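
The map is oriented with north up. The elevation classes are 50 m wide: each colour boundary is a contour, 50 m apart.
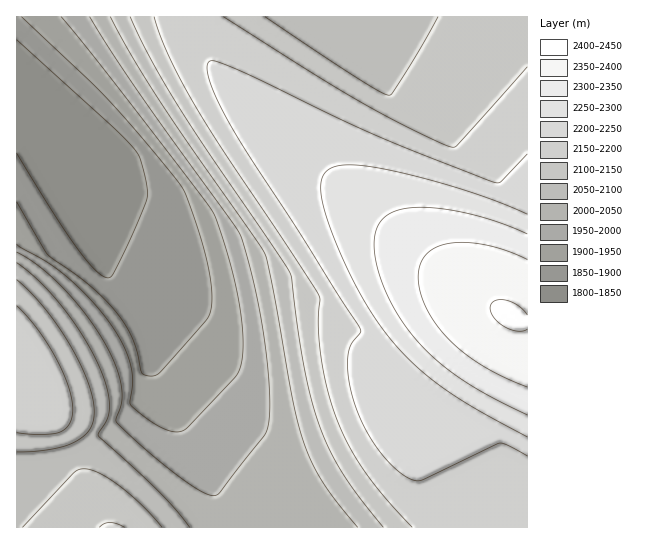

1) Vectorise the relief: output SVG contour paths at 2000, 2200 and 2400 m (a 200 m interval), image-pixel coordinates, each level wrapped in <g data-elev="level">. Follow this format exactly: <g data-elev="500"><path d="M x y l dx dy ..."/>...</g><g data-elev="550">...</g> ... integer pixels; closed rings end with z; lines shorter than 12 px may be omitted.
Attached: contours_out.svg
<g data-elev="2000"><path d="M90 17l50 77 97 135 5 9 6 23 10 42 7 44 4 43 0 31-5 14-46 59-4 2-7-2-21-12-36-29-33-30-1-4 6-18-1-15-6-21-12-24-19-28-23-27-22-20-22-14"/></g><g data-elev="2200"><path d="M527 154l-26 28-7 0-123-49-140-66-18-6-4 1-2 3 1 9 5 15 20 40 127 200 0 4-8 10-3 8-2 14 2 17 5 19 7 18 9 18 12 17 20 20 9 5 7 2 7-2 74-36 8 2 20 11"/></g><g data-elev="2400"><path d="M527 315l-9-9-12-6-11 0-5 6 1 5 2 6 10 9 14 5 6 0 4-2"/></g>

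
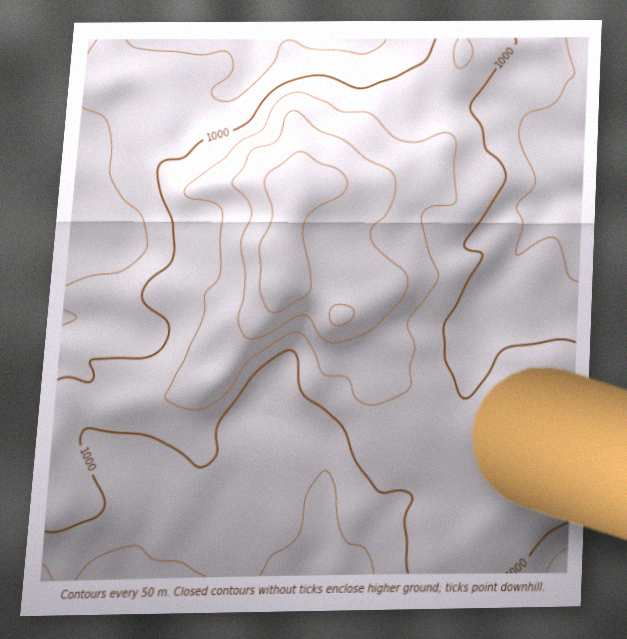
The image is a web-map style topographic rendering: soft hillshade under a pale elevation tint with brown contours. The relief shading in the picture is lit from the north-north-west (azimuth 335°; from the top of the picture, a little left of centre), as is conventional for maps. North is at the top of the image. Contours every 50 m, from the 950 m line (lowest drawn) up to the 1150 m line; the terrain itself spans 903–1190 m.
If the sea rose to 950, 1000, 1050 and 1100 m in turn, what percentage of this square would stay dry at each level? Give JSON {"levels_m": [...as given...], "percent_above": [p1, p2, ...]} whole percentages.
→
{"levels_m": [950, 1000, 1050, 1100], "percent_above": [88, 52, 23, 10]}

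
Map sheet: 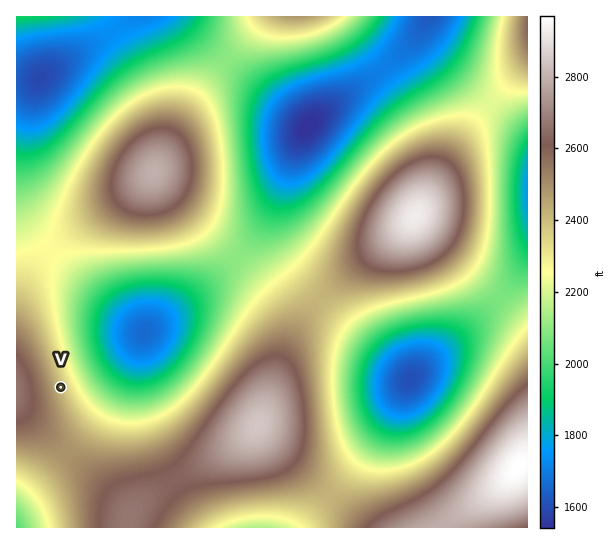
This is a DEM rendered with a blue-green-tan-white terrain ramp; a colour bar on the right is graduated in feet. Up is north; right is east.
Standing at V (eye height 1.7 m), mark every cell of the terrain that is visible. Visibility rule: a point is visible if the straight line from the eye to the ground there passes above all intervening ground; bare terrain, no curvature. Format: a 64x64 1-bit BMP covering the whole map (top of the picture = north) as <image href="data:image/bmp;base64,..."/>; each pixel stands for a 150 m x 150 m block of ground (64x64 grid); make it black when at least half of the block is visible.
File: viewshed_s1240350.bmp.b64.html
<image width="64" height="64" href="data:image/bmp;base64,Qk0+AgAAAAAAAD4AAAAoAAAAQAAAAEAAAAABAAEAAAAAAAACAAATCwAAEwsAAAIAAAAAAAAA////AAAAAAAAAAAAAAAAAAAgAAAAAAAAAHAAAAAAAAAAeAAAAAAAAAB+AAAAAAAAAP+AAAAAAAAA/+AAAAAAAAD//AAAAAAAAP//AAAAAAAB///AAAAAAAH//+AAAAAAAf//8AAAAAAB///4AAAAAAP///gAAAAAA////AAAAAAD///8AAAAAAf///wAAAAAD////gAAAAAOf//+AAAAABwf//4AAAAAHB///gAAAAAOD///AAAAAA8f//8AAAAAD////wAAAAAf////gAAAAB////+AAAAAH////8AAAAAf////4AAAAB/////4AAAAH//////AAAAf//////8AAB///////+AAH///////wAAf///////AAB///////8AAH///4P//wAAP///Af//AAA///4A//8AAB///AB//gAAD//4AD/+AAAH//AAH/4AAAP/wAAP/gAAAP+AAA/+AAAAPgAAB/4AAAAAAAAD/gAAAAAAAAH8AAAAAAAAAfwAAAAAAAAA/AAAAAAAAAB8AAAAAAAAADwAAAAAAAAAPAAAAAAAAAAcAAAAAAAAAAwAAAAAAAAABgAAAAAAAAACAAAAAAAAAAAAAAAAAAAAAIAAAAAAAAAAf/AAAAAAAAA//AAAAAAAAB/8AAAAAAAAD/wAAAAAAAAH/AAAAAAAAAf8AAAAAAAAA/w=="/>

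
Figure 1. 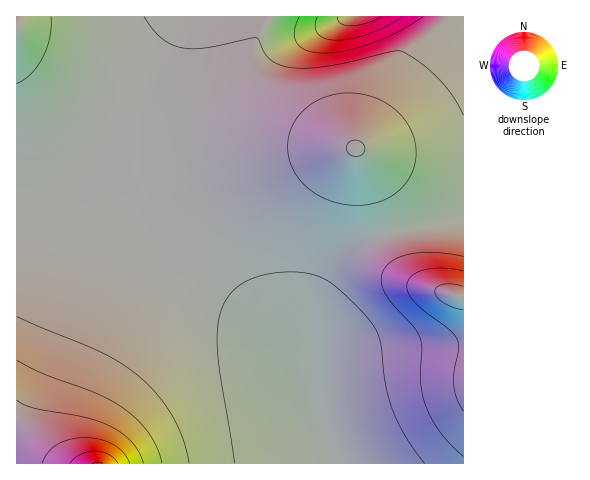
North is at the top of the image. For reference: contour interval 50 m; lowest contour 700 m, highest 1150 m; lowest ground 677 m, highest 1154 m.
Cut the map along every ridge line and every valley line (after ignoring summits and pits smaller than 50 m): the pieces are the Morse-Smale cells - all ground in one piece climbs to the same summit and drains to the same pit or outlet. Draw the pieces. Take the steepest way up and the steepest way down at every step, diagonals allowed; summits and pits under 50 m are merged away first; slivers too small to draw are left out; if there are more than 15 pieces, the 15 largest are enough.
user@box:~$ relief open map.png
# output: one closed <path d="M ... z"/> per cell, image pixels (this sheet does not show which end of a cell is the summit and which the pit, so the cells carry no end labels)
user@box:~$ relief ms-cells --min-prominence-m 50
<path d="M158 197l-48 19-37 20-20 17-22 31-15 31 0 148 323 1-11-29-14-54-11-19-37-39-46-42-28-29-21-28z"/><path d="M463 16l-276 0-22 54-12 54-3 31 3 23 4 17 2 2 57-20 68-19 42-8 29-2 4 4 7 15 22 67 74-17 2-2z"/><path d="M386 235l-25 10-22 15-14 17-7 17-2 25 3 69 4 28 8 30 9 18 123 0 1-166-37-10-17-11-12-15z"/><path d="M355 148l-43 4-52 12-44 13-58 20 13 27 21 28 108 105 14 24 7 27-5-95 6-29 12-20 12-10 17-10 24-9-21-68-7-15z"/><path d="M186 16l-170 1 1 180 45-1 35-5 33-8 17-10 3-9 1-32 6-33 13-43z"/><path d="M151 156l-4 17-7 5-14 6-52 10-58 3 1 118 22-44 14-18 15-13 21-14 21-10 48-20-5-18z"/><path d="M463 216l-76 19 11 27 12 15 17 11 32 9 5 0z"/>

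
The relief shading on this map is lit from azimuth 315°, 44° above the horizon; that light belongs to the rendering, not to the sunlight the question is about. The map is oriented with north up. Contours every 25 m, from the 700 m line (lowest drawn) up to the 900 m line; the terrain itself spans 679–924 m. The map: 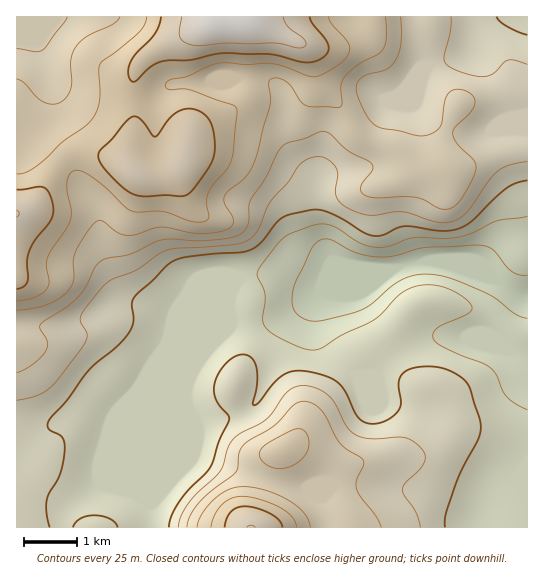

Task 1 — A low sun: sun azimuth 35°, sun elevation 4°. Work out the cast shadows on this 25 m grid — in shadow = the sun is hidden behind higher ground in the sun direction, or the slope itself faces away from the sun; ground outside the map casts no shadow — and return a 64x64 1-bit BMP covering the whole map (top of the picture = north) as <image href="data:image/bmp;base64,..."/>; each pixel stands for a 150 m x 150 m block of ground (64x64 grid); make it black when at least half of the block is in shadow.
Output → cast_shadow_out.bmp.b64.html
<image width="64" height="64" href="data:image/bmp;base64,Qk0+AgAAAAAAAD4AAAAoAAAAQAAAAEAAAAABAAEAAAAAAAACAAATCwAAEwsAAAIAAAAAAAAA////AAAAAAAAAAgAAAAAAAAAAAAAAAAAAAAAAAAAAAAAAAAAAAAAAAAAAAAAAAAAAAAAAAAAAAAAAAAAAAAAAAAAAAAAAAAAAAAAAAAAAAAAAAAAAAAAAAAAAAAAAAAAAAAAAAAAAAAAAAAAAAAAAAAAAAAAAAAAAAAAAAAAAAAAAAAAAAAAAAAAAAAAAAAAAAAAAAAAAAAAAAAAAAAAAAAAAAAAAAAAAAAAAAAAAAAAAAAAAAAAAAAAAAAAAAAAAAAAAAAAAAAAAAAAAAAAAAAAAAAAAAAA4AAAAAAAAADwAAAAAAAAAOAAAAAAAAAAAAA4AAAAAAAAAH4AAAAAAAAA/4AAAwAAAAD/4AP/8AAAAP/wB//8AAAA//gH///AAAB/+A///8AAAH/wB/n/gAAAf4AH8f8AADh8AAfx/gAAPngAA/H4AAB/4AAB4cAAAH8AAAAAAAAA/gAAAAAAAAD8AAAAAAAAAPAAAAAAAAAAQAAAAIAAAAAAAAABwAAAAAAAAAHAAAAAAAAAAIAAAAAAAAAAAAAAAAAAAAAAAAAAAAAAAAAAAAAAAAAAAAAAAAAAAAAAAAAAAAAB4AAAAAAAAMPwAAAAAAAH//gAAAAAAB//+AAAAAAAD//4AAAAAAAH//AAAAAAAAH/AAAAAAAAAAAAAAAAAAAAAAAAAAAAAAAAAAAAAA=="/>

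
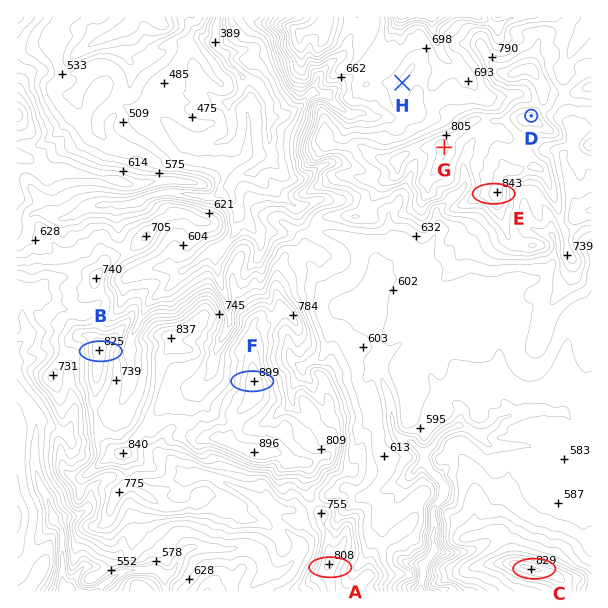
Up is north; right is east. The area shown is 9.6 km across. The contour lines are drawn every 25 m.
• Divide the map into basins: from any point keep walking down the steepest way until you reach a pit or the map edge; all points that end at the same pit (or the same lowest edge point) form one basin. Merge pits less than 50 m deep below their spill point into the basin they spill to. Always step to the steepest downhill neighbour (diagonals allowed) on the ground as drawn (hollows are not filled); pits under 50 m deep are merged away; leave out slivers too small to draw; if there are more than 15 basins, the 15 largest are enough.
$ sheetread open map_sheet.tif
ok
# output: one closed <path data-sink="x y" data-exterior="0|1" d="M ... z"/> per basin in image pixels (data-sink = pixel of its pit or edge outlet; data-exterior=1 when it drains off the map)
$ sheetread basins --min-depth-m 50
<path data-sink="215 42" data-exterior="0" d="M591 16l-84 0-1 2 10 13 12 3 10 7-8 28 12 17 0 16-11 18-55 0-9 6-5 0-29-24-7-12-5-15-8-7-15 17-14-3-17 1-1-11-10-12 0-3 4-10 10-18 2-13-356 1 0 250 11 3 38-2 22 4 9 6 0 12 10 10 0 8-10 27 4 19-3 11-3 42 8 33 8 8 14 7 3 10-2 22 9 1 31 18 11 2 18-4 4-3 7-15 0-13 3-11-8-16 4-7 15-1 35 14 24 0 9 4 41-33 2-21-5-21-5-7-14-9-6-12-2-26-8-12-10-7-4-20 1-15 10-17 20-7-1-7 8-17 7-7 12-2 29 0 18-31 17-12 0-12 17-11 14-4 14 1-4 18-11 14 0 9 2 4 14 4 10 10 6 0 24-12 12-1 3 14 10 30 5 5 6 4 47-2 2 10 7 6 17 1z"/><path data-sink="420 591" data-exterior="1" d="M441 146l-27 4-13 7-4 4 0 12-17 12-18 31-29 0-12 2-7 7-8 17 1 7-20 7-4 4-6 13-1 12 4 23 8 5 7 8 3 6 2 26 6 12 18 13 6 24-2 21-37 29-8 4 5 6 14 0 5 2-1 22 4 12 14 17 0 9 6 16-2 35 4 17 234 0 0-5-5-9 14 0 12 5 5-1 0-319-17-3-7-6-2-10-47 2-6-4-5-5-10-30-3-14-12 1-24 12-6 0-10-10-14-4-2-4 0-9 11-14 4-13z"/><path data-sink="66 591" data-exterior="1" d="M65 268l-49 1 0 322 314 1 1-8-3-9 2-35-6-16 0-9-14-17-4-12 0-23-18-1-10-10-18 2-20-6-21-10-12 0-7 5 2 9 6 12-3 9 0 13-8 16-21 6-11-2-31-18-12 0 5-11 0-12-3-10-10-4-12-11-8-33 3-42 3-11-4-19 10-27 0-8-10-10 0-12-3-2z"/><path data-sink="402 17" data-exterior="1" d="M506 16l-132 0-4 13-10 18-4 13 10 12 2 12 16-2 14 3 13-17 5 2 5 5 5 15 7 12 29 24 5 0 9-6 55 0 11-18 0-16-12-17 8-28-10-7-12-3z"/>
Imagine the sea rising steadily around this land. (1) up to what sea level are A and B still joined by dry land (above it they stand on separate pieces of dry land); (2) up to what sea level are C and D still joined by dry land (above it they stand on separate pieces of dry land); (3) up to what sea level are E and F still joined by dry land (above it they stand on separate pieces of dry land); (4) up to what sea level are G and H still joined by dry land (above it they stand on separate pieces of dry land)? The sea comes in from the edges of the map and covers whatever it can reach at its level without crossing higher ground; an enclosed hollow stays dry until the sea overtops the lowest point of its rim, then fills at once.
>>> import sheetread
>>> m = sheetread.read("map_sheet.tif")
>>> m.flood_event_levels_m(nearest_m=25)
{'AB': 725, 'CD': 575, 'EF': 625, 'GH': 700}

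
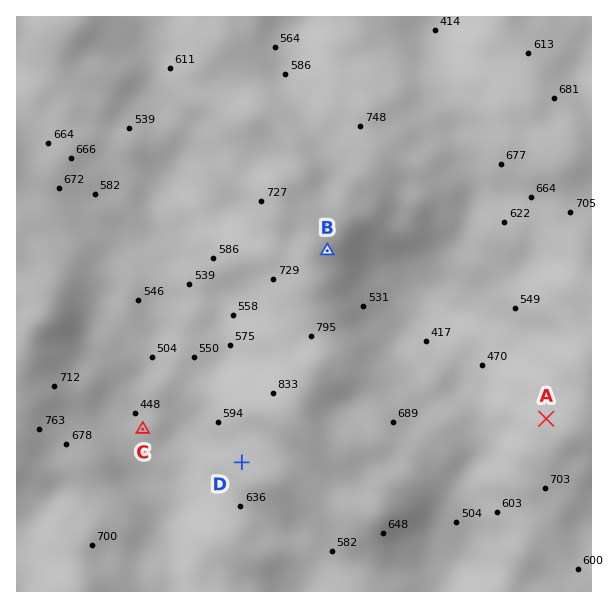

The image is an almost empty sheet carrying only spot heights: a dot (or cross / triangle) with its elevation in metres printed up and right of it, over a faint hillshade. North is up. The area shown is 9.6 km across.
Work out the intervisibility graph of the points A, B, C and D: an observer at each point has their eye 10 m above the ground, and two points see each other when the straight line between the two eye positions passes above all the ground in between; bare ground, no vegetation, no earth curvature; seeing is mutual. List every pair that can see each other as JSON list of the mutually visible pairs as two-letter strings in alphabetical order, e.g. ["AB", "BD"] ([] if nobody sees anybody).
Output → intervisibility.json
["AB", "CD"]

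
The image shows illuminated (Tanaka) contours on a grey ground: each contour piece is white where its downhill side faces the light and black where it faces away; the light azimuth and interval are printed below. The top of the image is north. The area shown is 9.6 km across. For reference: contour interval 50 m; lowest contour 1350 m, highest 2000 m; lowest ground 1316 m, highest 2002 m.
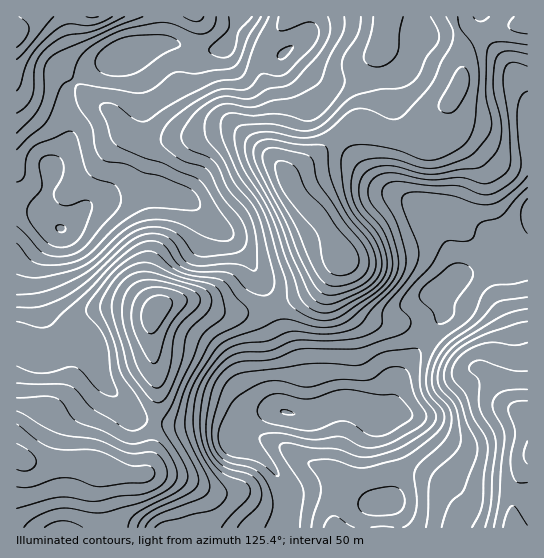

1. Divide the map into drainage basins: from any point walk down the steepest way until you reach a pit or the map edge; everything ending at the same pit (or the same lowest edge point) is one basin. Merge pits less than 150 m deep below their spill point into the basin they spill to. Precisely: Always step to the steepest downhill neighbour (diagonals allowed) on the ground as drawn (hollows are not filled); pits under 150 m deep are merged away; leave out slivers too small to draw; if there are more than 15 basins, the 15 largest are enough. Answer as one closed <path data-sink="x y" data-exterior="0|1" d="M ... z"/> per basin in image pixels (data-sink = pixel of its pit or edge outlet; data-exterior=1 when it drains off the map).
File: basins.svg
<path data-sink="342 257" data-exterior="0" d="M527 16l-216 0 0 10-6 11-23 18-7 0-38-15-7 1-7 7-12 3-13 0-21-7-18 0-34 9-42 22-14 12-4 12 4 39-8 17-10 14 0 12-7 21 0 11 10 12 9 3 27-24 23-7 36-6 12 0 28 9 54 50 22 40 7 24 23 49 0 15-10 33 10 4 18 0 25-11 16 0 23 12 5 0 9-9 5-22 7-14 40-56 0-8-4-12 1-5 17-13 9-4 32-2 13-4 17-22z"/><path data-sink="527 454" data-exterior="1" d="M527 245l-16 22-13 4-32 2-9 4-17 13-1 5 4 12 0 8-40 56-7 14-5 22-9 9-5 0-23-12-16 0-25 11-18 0-14-4-24 1-15 5-5 5-5 9 0 11 27 13 16 15 9 17 3 10-1 31 242-1z"/><path data-sink="155 311" data-exterior="0" d="M161 191l-12 0-56 12-27 24-5 1-14 19-8 18 0 21 4 17 6 16 6 8 10 5 16 4 8 6 6 11 6 25 33 38 9 4 23 4 52 1 8 4 5 7 6-14 13-9 17-2 18 0 10-33 0-15-23-49-7-24-22-40-50-47-10-6z"/><path data-sink="23 459" data-exterior="0" d="M21 207l-5 0 0 320 269 1 2-7 0-24-3-10-9-17-16-15-25-11-5-11-11-8-52-1-23-4-9-4-33-38-6-25-6-11-8-6-19-5-10-8-7-12-5-18-1-28 8-18 13-18-19-16z"/><path data-sink="17 33" data-exterior="1" d="M239 16l-222 0-1 190 17 3 14 9-3-5 0-11 7-21 0-12 10-14 8-17 0-13-4-16 2-16 11-14 47-26 34-9 18 0 21 7 25-3 6-7z"/>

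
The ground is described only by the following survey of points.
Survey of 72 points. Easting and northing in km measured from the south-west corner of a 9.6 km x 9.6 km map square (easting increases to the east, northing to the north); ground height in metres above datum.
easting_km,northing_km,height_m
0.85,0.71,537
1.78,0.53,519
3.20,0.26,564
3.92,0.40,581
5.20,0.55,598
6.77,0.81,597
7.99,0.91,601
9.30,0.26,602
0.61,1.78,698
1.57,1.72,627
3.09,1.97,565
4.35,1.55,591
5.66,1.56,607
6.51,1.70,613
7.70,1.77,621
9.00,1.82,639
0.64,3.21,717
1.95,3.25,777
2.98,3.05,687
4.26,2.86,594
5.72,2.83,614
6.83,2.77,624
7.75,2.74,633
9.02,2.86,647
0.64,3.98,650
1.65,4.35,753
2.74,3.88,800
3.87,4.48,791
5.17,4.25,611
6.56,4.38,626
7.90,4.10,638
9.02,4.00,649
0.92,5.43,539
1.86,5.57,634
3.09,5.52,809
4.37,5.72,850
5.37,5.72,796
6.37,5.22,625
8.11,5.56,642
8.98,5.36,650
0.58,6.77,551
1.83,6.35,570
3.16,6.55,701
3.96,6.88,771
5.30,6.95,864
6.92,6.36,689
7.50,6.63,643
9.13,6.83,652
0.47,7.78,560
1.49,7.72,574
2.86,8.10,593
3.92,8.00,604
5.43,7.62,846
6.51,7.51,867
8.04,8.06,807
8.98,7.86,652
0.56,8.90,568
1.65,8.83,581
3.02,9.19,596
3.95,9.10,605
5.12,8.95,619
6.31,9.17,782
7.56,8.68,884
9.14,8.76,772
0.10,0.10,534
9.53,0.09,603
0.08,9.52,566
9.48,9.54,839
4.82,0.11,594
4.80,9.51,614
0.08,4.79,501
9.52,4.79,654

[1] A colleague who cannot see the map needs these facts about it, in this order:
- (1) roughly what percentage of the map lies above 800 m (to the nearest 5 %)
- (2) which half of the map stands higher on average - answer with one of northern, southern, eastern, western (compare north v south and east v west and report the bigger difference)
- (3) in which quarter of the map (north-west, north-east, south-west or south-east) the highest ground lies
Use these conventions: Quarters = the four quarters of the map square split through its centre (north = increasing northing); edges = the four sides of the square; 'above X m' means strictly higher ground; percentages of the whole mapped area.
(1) Ground above 800 m makes up about 15 % of the sheet.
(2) On average the northern half of the map is the higher ground.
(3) The highest ground is in the north-east quarter.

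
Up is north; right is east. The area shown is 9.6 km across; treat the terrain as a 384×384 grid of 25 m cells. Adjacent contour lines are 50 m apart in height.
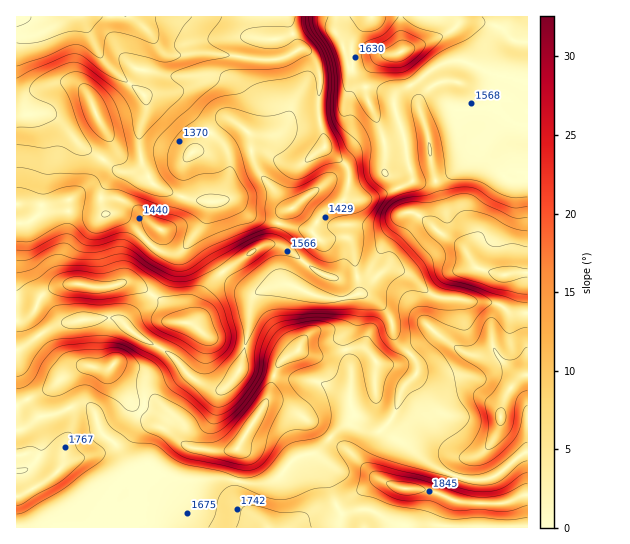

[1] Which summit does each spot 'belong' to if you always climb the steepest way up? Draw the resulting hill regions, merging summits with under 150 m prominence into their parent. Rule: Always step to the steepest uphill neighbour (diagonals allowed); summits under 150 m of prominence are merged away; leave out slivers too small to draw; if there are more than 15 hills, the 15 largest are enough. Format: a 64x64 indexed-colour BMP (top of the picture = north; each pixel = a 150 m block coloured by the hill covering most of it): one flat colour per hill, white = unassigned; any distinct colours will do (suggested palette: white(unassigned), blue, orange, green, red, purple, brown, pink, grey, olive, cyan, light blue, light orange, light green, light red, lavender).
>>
<image width="64" height="64" href="data:image/bmp;base64,Qk12CAAAAAAAAHYAAAAoAAAAQAAAAEAAAAABAAQAAAAAAAAIAAATCwAAEwsAABAAAAAAAAAA////ALR3HwAOf/8ALKAsACgn1gC9Z5QAS1aMAMJ34wB/f38AIr28AM++FwDox64AeLv/AIrfmACWmP8A1bDFACIiIiIhERERERERERERERERERERERERERERERERERERIiIiIiIREREREREREREREREREREREREREREREREREREiIiIiIiERERERERERERERERERERERERERERERERERESIiIiIiIRERERERERERERERERERERERERERERERERERIiIiIiIiEREREREREREREREREREREREREREREREREREiIiIiIiIhERERERERERERERERERERERERERERERERESIiIiIiIiERERIiIiIiIiIhERERERERERERERMzMxERIiIiIiIiIiESIiIiIiIiIiIRERERERERERETMzMzMREiIiIiIiIiIiIiIiIiIiIiIiEREREREREREzMzMzMzESIiIiIiIiIiIiIiIiIiIiIiIiIREREREREzMzMzMzMzIiIiIiIiIiIiIiIiIiIiIiIiIiEREREREzMzMzMzMzMiIiIiIiIiIiIiIiIiIiIiIiIiIRERERMzMzMzMzMzMyIiIiIiIiIiIiIiIiIiIiIiIiIiIRIiMzMzMzMzMzMzIiIiIiIiIiIiIiIiIiIiIiIiIiIiIiIjMzMzMzMzMzMiIiIiIiIiIiIiIiIiIiIiIiIiIiIiIiMzMzMzMzMzMyIiIiIiIiIiIiIiIiIiIiIiIiIiIiIiIjMzMzMzMzMzIiIiIiIiIiIiIiIiIiIiIiIiIiIiIiIiMzMzMzMzMzMiIiIiIiIiIiIiIiIkIiIiIiIiIiIiIiIzMzMzMzMzMyIiIiIiIiIiIiIiJERCIiIiIiIiIiIiIiMzMzMzMzMzIiIiIiIiIiIiIiREREQiIiIiIiIiIiIiIjMzMzMzMzMiIiIiIiIiIiIiRERERCIiIiIiIiIiIiIiMzMzMzMzMyIiIiIiIiIiIiJEREREIiIiIiIiIiIiIiIzMzMzMzMzQiIiIiIiIiIiRERERERCIiIiIiIiIiIiMzMzMzMzMzNEIiIiIiIiIkREREREREIiIiIiIiIiIiIzMzMzMzMzM0RCIiIiIiIkREREREREQiIiIiIiIiIiIzMzMzMzMzMzRERCIiIiIkRERERERERCIiIiIiIiIiIjMzMzMzMzMzNEREREREREREREREREREIiIiIiIiIiIiMzMzMzMzMzM0REREREREREREREREREQiIiIiIiIiIiMzMzMzMzMzMzREREREREREREREREREREIiIiIiIiIiMzMzMzMzMzMzNEREREREREREREREREREEiIiIRERETMzMzMzMzMzMzM0RERERERERERERERERBERERERERERMzMzMzMzMzMzMzRERERERERERERERERBEREREREREREzMzMzMzMzMzMzNEREREREREREREREREEREREREREREzMzMzMzMzMzMzM0REREREREREREREREERERERERERETMzMzMzMzMzMzMzREREREREREREEUREERERERERERERMzMzMzMzMzMzMzNEREREREREREERFEQREREREREREREzMzMzMzMzMzMzM0REREREREREERERQRERERERERMzMzMzMzMzMzMzMzMzREREREREREEREREREREREREREzMzMzMzMzMzMzMzMzMRREREREREERERERERERERERERMzMzMzMzMzMzMzMzMxERREQRERERERERERERERERERETMzMzMzMzMzMzMzMzEREREREREREREREREREREREREREzMzMzMzMzMzMzMzMRERERERERERERERERERERERERERVVUzMzMzMzMzMzMxERERERERERERERERERERERERERFVVVVTMzMzMzMzMzERERERERERERERERERERERERERERVVVVVRETMzMzMxMRERERERERERERERERERERERERERFVVVVRERETMzMxERERERERERERERERERERERERERERFVVVVVEREREzMxERERERERERERERERERERERERERERFVVVVVURERETMxERERERERERERERERERERERERERERFVVVVVVREREREzEREREREREREREREREREREREREREREVVVVVVVERERERMREREREREREREREREREREREREREREVVVVVVVERERERERERERERERERERERERERERERERERERVVVVVVURERERERERERERERERERERERERERERERERERFVVVVVVREREREREREREREREREREREREREREREREREREVVVVVVRERERERERERERERERERERERERERERERERERERVVVVVVERERERERERERERERERERERERERERERERERERFVVVVVVREREREREREREREREREREREREREREREREREREVVVVVVVVRERERERERERERERERERERERERERERERERERVVVVVVVVUREREREVVRERERERERERERERERERERERERFVVVVVVVVVERERVVVVERERERERERERERERERERERERFVVVVVVVVVVVVVVVVVUREREREREREREREREREREREREVVVVVVVVVVVVVVVVVVRERERERERERERERERERERERFVVVVVVVVVVVVVVVVVVVEREREREREREREREREREREREVVVVVVVVVVVVVVVVVVVUREREREREREREREREREREREVVVVVVVVVVVVVVVVVVVVRERERERERERERERERERERERVVVVVVVVVVVVVVVVVVVV"/>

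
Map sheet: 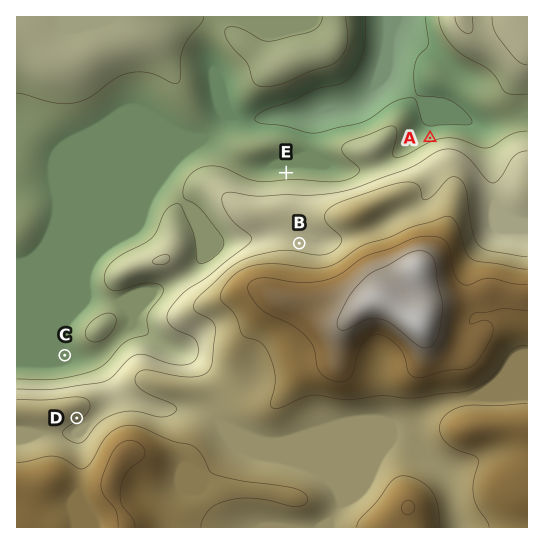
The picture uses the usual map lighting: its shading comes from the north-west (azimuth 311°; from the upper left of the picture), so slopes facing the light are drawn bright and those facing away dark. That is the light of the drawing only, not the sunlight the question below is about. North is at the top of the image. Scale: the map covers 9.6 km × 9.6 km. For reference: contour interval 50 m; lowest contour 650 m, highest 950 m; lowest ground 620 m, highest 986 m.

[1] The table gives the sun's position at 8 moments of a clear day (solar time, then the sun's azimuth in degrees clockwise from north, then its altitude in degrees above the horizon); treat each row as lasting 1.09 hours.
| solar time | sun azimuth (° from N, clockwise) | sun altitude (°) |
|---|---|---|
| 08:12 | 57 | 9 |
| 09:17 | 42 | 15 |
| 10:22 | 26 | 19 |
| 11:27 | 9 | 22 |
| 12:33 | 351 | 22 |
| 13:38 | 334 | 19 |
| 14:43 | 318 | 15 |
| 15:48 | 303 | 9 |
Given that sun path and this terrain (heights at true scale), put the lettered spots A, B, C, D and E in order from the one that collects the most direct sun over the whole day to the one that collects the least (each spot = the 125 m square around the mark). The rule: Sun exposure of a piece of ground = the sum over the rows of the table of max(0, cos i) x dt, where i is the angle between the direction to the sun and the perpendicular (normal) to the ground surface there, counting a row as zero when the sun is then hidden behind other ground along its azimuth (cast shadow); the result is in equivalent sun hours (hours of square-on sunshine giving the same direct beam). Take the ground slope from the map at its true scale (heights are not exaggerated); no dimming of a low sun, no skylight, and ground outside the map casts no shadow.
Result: A > E > B > C > D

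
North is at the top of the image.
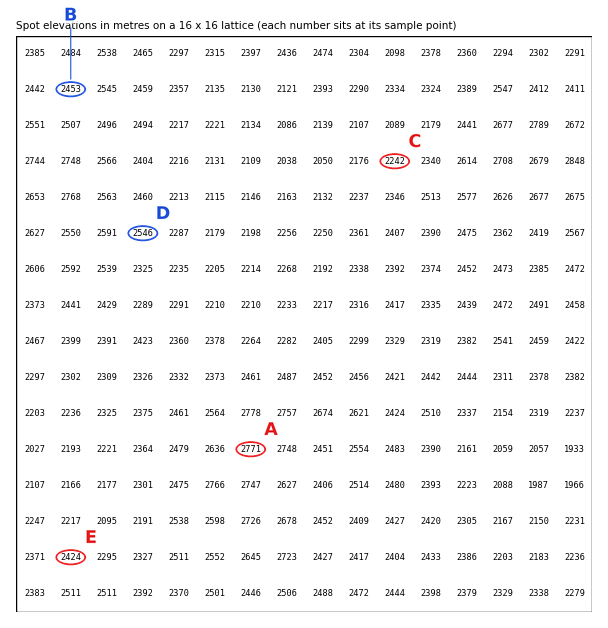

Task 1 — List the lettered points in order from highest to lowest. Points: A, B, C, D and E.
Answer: A D B E C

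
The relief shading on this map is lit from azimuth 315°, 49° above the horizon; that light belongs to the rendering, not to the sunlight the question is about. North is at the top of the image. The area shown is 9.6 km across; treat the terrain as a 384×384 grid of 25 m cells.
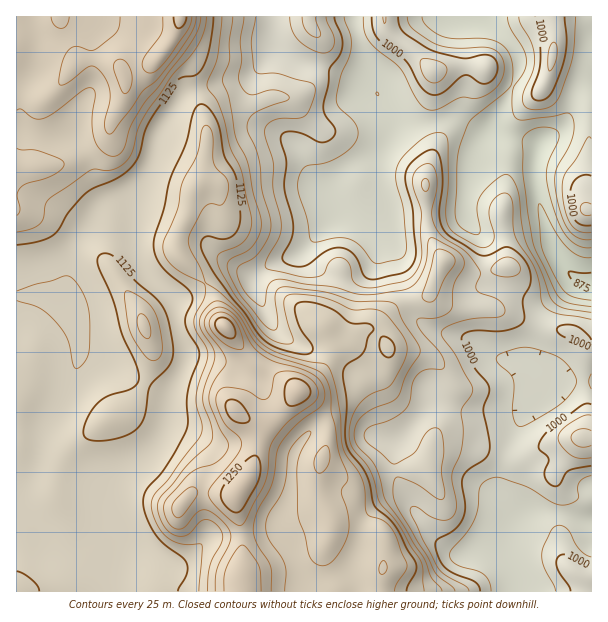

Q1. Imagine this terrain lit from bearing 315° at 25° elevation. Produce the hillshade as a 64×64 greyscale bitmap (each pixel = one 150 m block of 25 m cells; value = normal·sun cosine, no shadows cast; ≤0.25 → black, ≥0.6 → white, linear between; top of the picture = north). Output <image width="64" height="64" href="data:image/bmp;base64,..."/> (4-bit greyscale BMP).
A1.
<image width="64" height="64" href="data:image/bmp;base64,Qk12CAAAAAAAAHYAAAAoAAAAQAAAAEAAAAABAAQAAAAAAAAIAAATCwAAEwsAABAAAAAAAAAAAAAAABEREQAiIiIAMzMzAERERABVVVUAZmZmAHd3dwCIiIgAmZmZAKqqqgC7u7sAzMzMAN3d3QDu7u4A////AHd3d3d3eIiIiJrMypdURWd4iHeIZCJGiJmGVnd4iIh3iIiHd3d4iJiIms3Ll1RFZ3d3d4h0IiRomphmd4iIiHeIiIiHd3iImIiazdyXZVVnd2Z3iIZDIkeZmHd3iJmYiYiIiId3eIiIiIm97ahmZneHVWeJhlUyNXiIh3iImqmJiIiId3d3iIh2Z5zeuGZ3eIhkVomGVEREVnd3eImaqIeHeId3d3eIiHQ0ec23Znd4iXVGiYYzRUQ0Z3d4iZmYd4d3d3d3d4iIdCJHmpZWd3iJhkWJhjNFVDNWd3iImYd3h3d3d3d3iJqWISV3YzV3iImGVXmWRGZkIjVnd4iZh3aHd3d3d3iJq7hBJWZBE2eIiIdlaIZVZ2UyNWd3eIh2ZYiHd3d3eIm922NGd0EBR4iId2VFZlZ3dUNFZ3d3d2ZliIh3d3d4is7+pmipYgA2iZh3djI1VmdlREZnd3d2VWd4iHd3d3iJvv/ZisuUACV5l2ZmMjRWZ2VEVmd3d3ZVZneId3d3eIms7/ya3bcwFHmXVWZDNWd3ZDRFZnZ3h1REd4iHd3d3iJrO/arN2mIUeZdVZlRWiIdkM0RWd3eIdDJniIdmZ3d4ib3uyr3bgyN5qWRWZmeZmGVERVZ4d4h2Mmd4iHZmZmd4q93Lq8uUImm6czV3eJqodURWVnmYiIdUZ3iZh2VVVmeavMupqoUhN6uCA2d3ial2VVZmeaqZmHZmeJmYdlVVV4mru6h4hjEUioIARmZ4qoZlVmZ4mrvLmGZ3iaqXZVVWeaq7qGZ3UwFHgwAlVVaKl2ZmZneKvN3KZmeIq6mHZVZ4mqqpdniFIBRUACNERXiYdmZmd4ib3txmZ3iau5h2Zniru7qHiZhRACMiI0REZ4hlVVZnd4mszGZmd4mrqYdmaKzdy5iJqoQQEkRDQzRXd2VEVWd3eIq7d2Z3iJqqmGVorO7LqYmrp1MjRlVDI1Z3dlVVZ3d3iJl3Z3d4iZmZdVec7sqZiKvKhkRWdlQiNXd2Znd3d3d4h3d3d3iIiZl1RYvuyYiIrMypZVZ3ZSEkZmZnd3d3d3h3h3d3d4iImHQ0es3JiImszMuGVmd1MjRWZmZ3d3d3d3eId3d3iIiYdURpvKdmeavMupdmZ3ZDRWZmZmd3d3d3d4h3d3eIiZh1RWiZhURoq7qZh3Znh1VWdmZmZmZnd2d3iId3d4iZmGRFeZl1IkeaqYd3d3eHZmZmVVVVRVZ3d3iIh3d3iJqpdEabzKcxN5qpmHZ4iHdmZlQ0REREVomZmYiHd3iImrp1V63/6UNYq6mZiIqph2VlQzRFVVVXibu7d3d3eIiaqoZorP/qZWm7uqqZm8uodmZUVWd2ZVZ4rMx3d3d4iJqph3iazbhmirzMy7qrzcuZh1RWeIdmVVaKu3d3d3iImZiId3iZhUabzM3cyqq93cy5ZEV3h2VUNGiZd3d3eImYiIh3ZndkRYvMzMy5h5vd3uxzNFd3ZUM0Z3d3d3eIiYh3iHdmZlQ0aKu7u6l1abzO/pQjV4dlQzRnZmZ3d4iZh3eJh2ZVQyI1aJq8unZnmr3/x0NYqpdDNWdlVWZniZmHeJqYZlVCERI0aKzLl2eJm97adnrMuFRGdlREVVZ5mYd4q7llVUMhESNGisyod4ibzcqZmsynVEZ2Q0RERWiZh3irymRFVDIiIzVoqqmIiJvLmImauoVDV4dDREREV4iHeJvKdEZlQzMzRWeJmIiIm8plaJmoZDRomFNVVVRGeId4mruVVnZERERVZ3iIh3ibuENXiqhTNHm6dmZVVUVnd3iau5dWZURERVZnd4h3eJqnMUaKumMlisuoZlVVRFZ3eJqrp1ZlQ0RVVmd3h3d4mqYQNorLczWLzKllVVRERFZ3iauoZmUzNERWZ3iHd3ibphAmiruVNpvMqWZURERDM1aJq7p3dTM0REVmd4h3iay4ICWJqpZGrMypdmVURFQxJXmru5d2Q0RERVZneIeJvdpBJXiZhleszLqIh3ZlZkICaJq7l2ZURVRFVVVnd4m922I1eImGV6zMuoiIiHd2UxFHmruWVWVVVVZmVFZnibzchDV4iIZWrMy6iIiIiIdkIUeZq5Y0VmVWZ3ZURWZ4q8uWRGeJhlaLzLqId3eJmGQhNomrpjNGZVVWdmVVVniaq6dUVoiGRGirund2Z3mpdCAViaunQ0VURFVmdmZnd4mZmGVFeIZDRoqqd2VWeKqEIAJpq6dURVRERFZ3d3d3iId3dkRXh0IjWJp3dUVoq6YgADerp1RWZURURFd3d4iIhlVmUzaZYyJHmYiGRFeaqDEAFYqXZWeHZmVDNWd3iIiGREZTJIqmITaJiZhkRoqoUgACaIdmZ5mIh2QzV3eIiYZDNWQia9pRJXh4mYZEaJhkIABFVVVnmqmZhkNGd3iJl1M0ZSE53pMUZ2eJmFRomHZQACQzNEWJqZmYU0VneImYZEV3QSfOtBJXZniZdniYiIQABEIzNGiZiIdTNWd3eJqXd5lzNq3GElZmeImIiamJqCACMzREV4iHdkIkZ3Z4mqqqu6ZXnMgiRmZ4iIiJqpmqcAAjI0RWeIdlQiRndniJq7vMuXebyUJFZ3iIiIiZmJqlAAIjM0Z4iHZTNYh2eIiaqrupiIq5U0V3eHd3eImYiagQASMzRXiZdlRXmoZneIiJmZmZiZlkRXeId3d4iIiJqTAAIzNFeal1VWirlUV3eIiIiZmYmGRV"/>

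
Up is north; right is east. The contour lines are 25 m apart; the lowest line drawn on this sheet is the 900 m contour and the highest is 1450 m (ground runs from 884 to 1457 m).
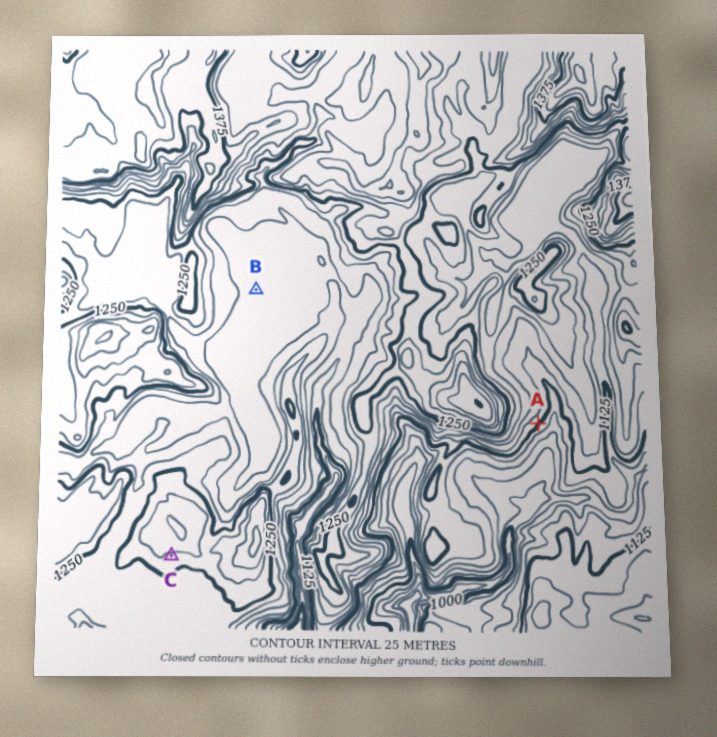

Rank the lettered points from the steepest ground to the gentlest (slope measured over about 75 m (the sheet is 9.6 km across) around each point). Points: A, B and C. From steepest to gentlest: A C B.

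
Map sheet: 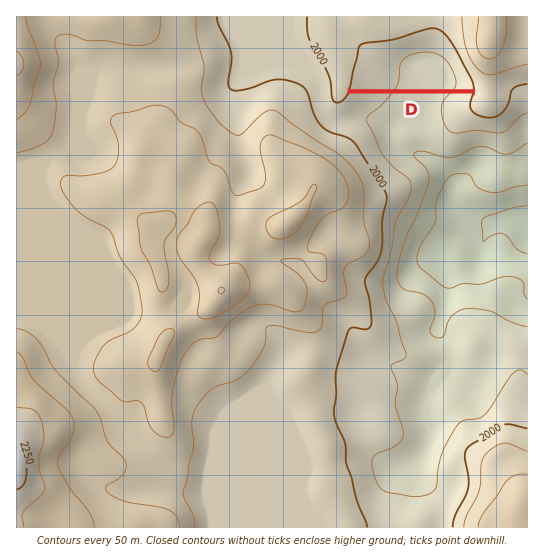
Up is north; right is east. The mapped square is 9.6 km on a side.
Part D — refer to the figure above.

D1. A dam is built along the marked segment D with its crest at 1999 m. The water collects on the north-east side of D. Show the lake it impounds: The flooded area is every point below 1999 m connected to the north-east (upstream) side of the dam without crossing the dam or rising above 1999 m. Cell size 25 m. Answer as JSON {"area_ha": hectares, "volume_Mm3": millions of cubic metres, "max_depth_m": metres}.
{"area_ha": 195.3, "volume_Mm3": 65.28, "max_depth_m": 60}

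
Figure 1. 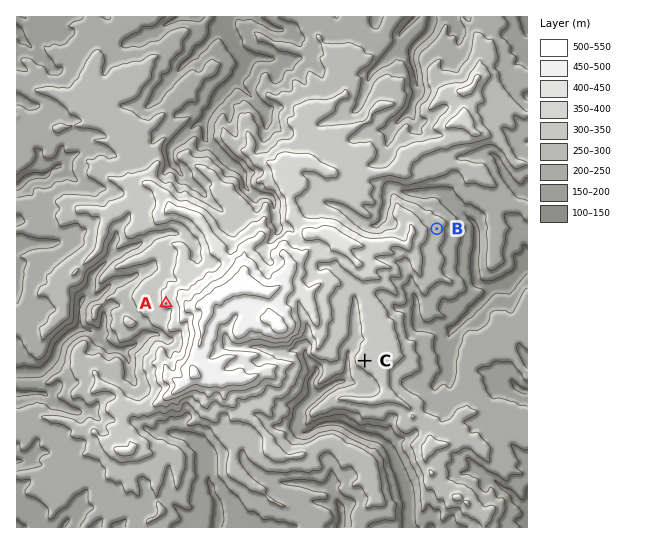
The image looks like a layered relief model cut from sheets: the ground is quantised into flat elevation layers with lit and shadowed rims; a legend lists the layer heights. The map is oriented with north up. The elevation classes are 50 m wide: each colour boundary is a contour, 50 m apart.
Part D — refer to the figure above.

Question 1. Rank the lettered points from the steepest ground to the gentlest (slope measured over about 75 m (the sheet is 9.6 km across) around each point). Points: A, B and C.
A B C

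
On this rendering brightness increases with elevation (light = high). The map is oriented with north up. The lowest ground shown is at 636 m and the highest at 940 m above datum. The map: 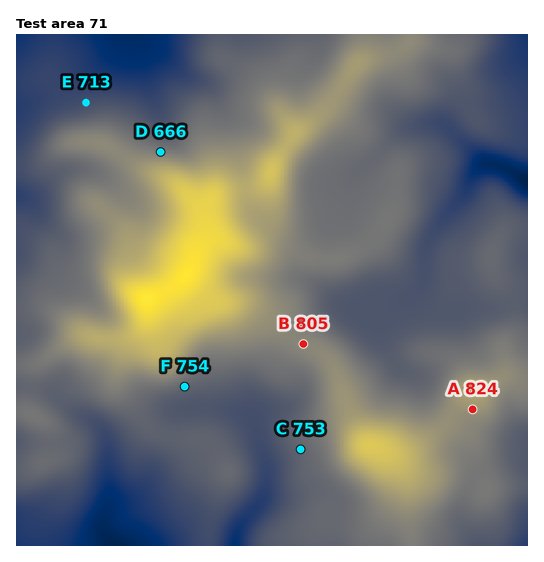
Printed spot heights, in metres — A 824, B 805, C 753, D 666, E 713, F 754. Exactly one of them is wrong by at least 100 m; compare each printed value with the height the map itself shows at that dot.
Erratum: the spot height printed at D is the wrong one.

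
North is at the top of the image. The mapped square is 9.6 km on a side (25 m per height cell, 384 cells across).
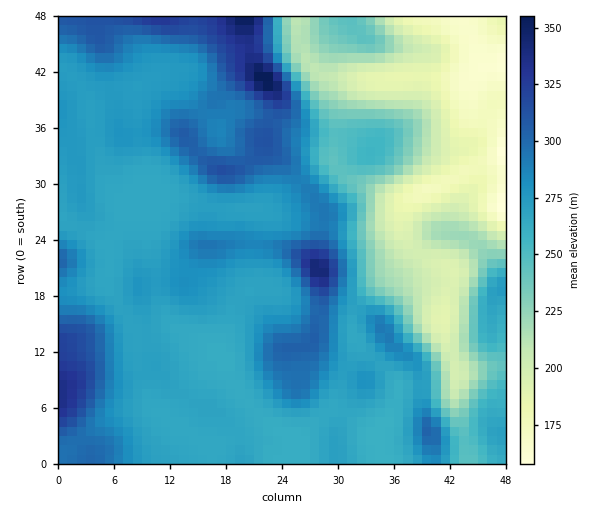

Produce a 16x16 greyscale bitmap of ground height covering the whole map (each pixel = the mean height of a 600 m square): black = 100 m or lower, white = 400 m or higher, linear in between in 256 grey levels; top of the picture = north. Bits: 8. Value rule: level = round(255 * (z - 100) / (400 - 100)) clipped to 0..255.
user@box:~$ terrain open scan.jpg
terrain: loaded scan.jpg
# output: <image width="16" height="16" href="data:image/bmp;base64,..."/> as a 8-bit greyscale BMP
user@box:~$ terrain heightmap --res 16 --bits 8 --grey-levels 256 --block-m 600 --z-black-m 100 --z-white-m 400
<image width="16" height="16" href="data:image/bmp;base64,Qk02BQAAAAAAADYEAAAoAAAAEAAAABAAAAABAAgAAAAAAAABAAATCwAAEwsAAAABAAAAAAAAAAAAAAEBAQACAgIAAwMDAAQEBAAFBQUABgYGAAcHBwAICAgACQkJAAoKCgALCwsADAwMAA0NDQAODg4ADw8PABAQEAAREREAEhISABMTEwAUFBQAFRUVABYWFgAXFxcAGBgYABkZGQAaGhoAGxsbABwcHAAdHR0AHh4eAB8fHwAgICAAISEhACIiIgAjIyMAJCQkACUlJQAmJiYAJycnACgoKAApKSkAKioqACsrKwAsLCwALS0tAC4uLgAvLy8AMDAwADExMQAyMjIAMzMzADQ0NAA1NTUANjY2ADc3NwA4ODgAOTk5ADo6OgA7OzsAPDw8AD09PQA+Pj4APz8/AEBAQABBQUEAQkJCAENDQwBEREQARUVFAEZGRgBHR0cASEhIAElJSQBKSkoAS0tLAExMTABNTU0ATk5OAE9PTwBQUFAAUVFRAFJSUgBTU1MAVFRUAFVVVQBWVlYAV1dXAFhYWABZWVkAWlpaAFtbWwBcXFwAXV1dAF5eXgBfX18AYGBgAGFhYQBiYmIAY2NjAGRkZABlZWUAZmZmAGdnZwBoaGgAaWlpAGpqagBra2sAbGxsAG1tbQBubm4Ab29vAHBwcABxcXEAcnJyAHNzcwB0dHQAdXV1AHZ2dgB3d3cAeHh4AHl5eQB6enoAe3t7AHx8fAB9fX0Afn5+AH9/fwCAgIAAgYGBAIKCggCDg4MAhISEAIWFhQCGhoYAh4eHAIiIiACJiYkAioqKAIuLiwCMjIwAjY2NAI6OjgCPj48AkJCQAJGRkQCSkpIAk5OTAJSUlACVlZUAlpaWAJeXlwCYmJgAmZmZAJqamgCbm5sAnJycAJ2dnQCenp4An5+fAKCgoAChoaEAoqKiAKOjowCkpKQApaWlAKampgCnp6cAqKioAKmpqQCqqqoAq6urAKysrACtra0Arq6uAK+vrwCwsLAAsbGxALKysgCzs7MAtLS0ALW1tQC2trYAt7e3ALi4uAC5ubkAurq6ALu7uwC8vLwAvb29AL6+vgC/v78AwMDAAMHBwQDCwsIAw8PDAMTExADFxcUAxsbGAMfHxwDIyMgAycnJAMrKygDLy8sAzMzMAM3NzQDOzs4Az8/PANDQ0ADR0dEA0tLSANPT0wDU1NQA1dXVANbW1gDX19cA2NjYANnZ2QDa2toA29vbANzc3ADd3d0A3t7eAN/f3wDg4OAA4eHhAOLi4gDj4+MA5OTkAOXl5QDm5uYA5+fnAOjo6ADp6ekA6urqAOvr6wDs7OwA7e3tAO7u7gDv7+8A8PDwAPHx8QDy8vIA8/PzAPT09AD19fUA9vb2APf39wD4+PgA+fn5APr6+gD7+/sA/Pz8AP39/QD+/v4A////AKiom5GOjY+Lio+NiJCegIq0oZWOjo+Oi42OjYmTmnuNw6mUj4+OjJShlJKQjn5kgr+slJKOi42iqZ+TkpV1W3e4qZKQjYuPoqqnkJ2JWGSGo5mSkZKRkJWbqZKQbE9ijJqPk5Wal5GQob+SbF9TWYifj5CSnKGcnbG7jmVWVl1tkY+OjpWZmJacpIdbT2BgTZOQjY2QlpeVnZ6DXEVGTDuUkY+Pmq+vqKKGfXhhS0M8lZOWmqukqrKig4GDcldIPJWTlpuloqWypntyb2hUPz6UlZSVmKO3zpZiVU1NRzk6maWdmJqqwrZsZGVhVU06Nq2yrrS1vMyoZHF6a09DOT8="/>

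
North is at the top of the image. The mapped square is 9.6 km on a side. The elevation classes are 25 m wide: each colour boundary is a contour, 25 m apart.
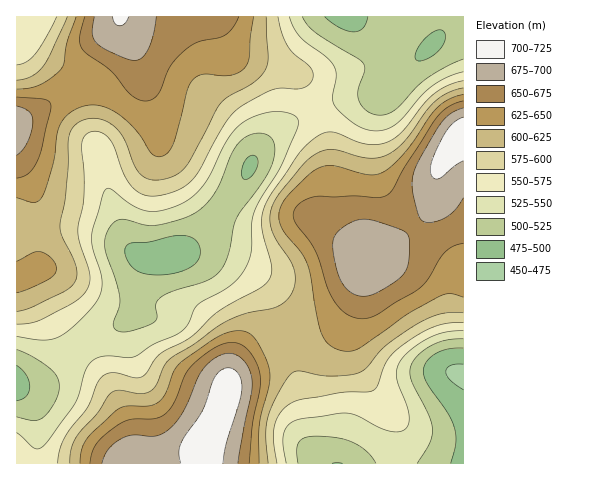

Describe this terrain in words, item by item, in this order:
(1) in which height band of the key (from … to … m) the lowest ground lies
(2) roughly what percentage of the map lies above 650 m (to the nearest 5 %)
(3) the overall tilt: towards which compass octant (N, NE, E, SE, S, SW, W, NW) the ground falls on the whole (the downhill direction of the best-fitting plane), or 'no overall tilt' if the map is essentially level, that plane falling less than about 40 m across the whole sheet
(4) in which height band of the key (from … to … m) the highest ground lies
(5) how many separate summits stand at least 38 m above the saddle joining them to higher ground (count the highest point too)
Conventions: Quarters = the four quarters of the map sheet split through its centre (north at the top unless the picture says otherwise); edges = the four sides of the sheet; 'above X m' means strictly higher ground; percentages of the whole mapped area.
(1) The lowest point is somewhere between 450 and 475 m.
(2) Ground above 650 m makes up about 20 % of the sheet.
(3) There is no overall tilt: the best-fitting plane is nearly level.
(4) The highest point is somewhere between 700 and 725 m.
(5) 4 summits rise at least 38 m above their surroundings.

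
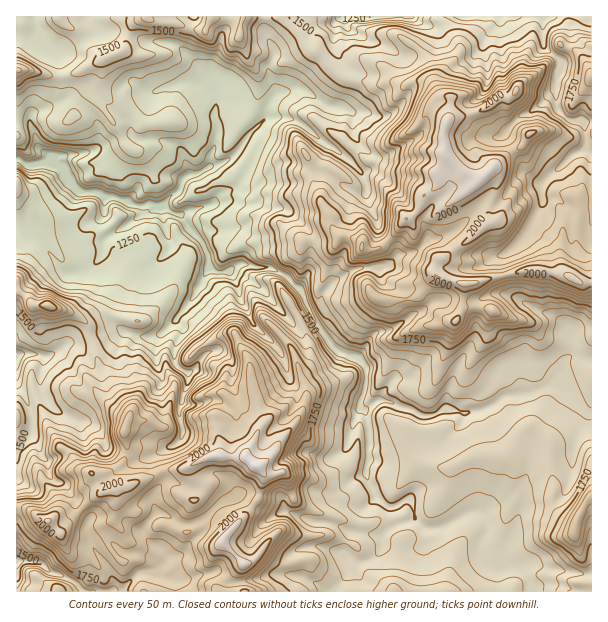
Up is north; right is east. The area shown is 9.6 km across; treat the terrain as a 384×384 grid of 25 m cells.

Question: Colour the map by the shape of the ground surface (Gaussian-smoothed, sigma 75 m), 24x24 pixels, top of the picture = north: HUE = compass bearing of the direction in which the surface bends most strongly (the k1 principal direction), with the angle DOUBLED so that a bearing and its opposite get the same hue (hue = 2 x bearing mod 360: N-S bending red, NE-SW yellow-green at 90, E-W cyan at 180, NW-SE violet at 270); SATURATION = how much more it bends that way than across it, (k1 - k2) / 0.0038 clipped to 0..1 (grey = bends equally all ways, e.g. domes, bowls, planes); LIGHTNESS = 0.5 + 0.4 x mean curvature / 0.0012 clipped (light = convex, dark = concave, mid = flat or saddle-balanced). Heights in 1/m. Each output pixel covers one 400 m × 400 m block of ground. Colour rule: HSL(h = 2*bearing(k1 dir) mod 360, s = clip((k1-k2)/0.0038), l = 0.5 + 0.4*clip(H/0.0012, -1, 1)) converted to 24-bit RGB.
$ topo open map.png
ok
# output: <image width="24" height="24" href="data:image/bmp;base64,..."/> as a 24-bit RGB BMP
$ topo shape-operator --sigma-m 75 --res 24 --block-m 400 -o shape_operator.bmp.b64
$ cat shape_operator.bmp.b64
<image width="24" height="24" href="data:image/bmp;base64,Qk32BgAAAAAAADYAAAAoAAAAGAAAABgAAAABABgAAAAAAMAGAAATCwAAEwsAAAAAAAAAAAAAUGnuyB0AYRIAgKkvJIwsfsJDhUeOPolGsWg18P8kHXQViEA0oHhFT4+LYHeeoMmzdl2sjHywsHyYbWGMpZZybVGCTYVMk3YqMyYAdUEgpu/AZ0GeuMmSWXeca0NPfUOtgeC1sN3364fNHYx8z81XVzJcVqlXd2pLeXpca31poIN1eGB4gmpybz5TaDM0S+pPVSqo1vXkO0mviUubp8duaTCJc4u/JZFv5JWMgeAhVEr/p6PziTbZTWvEqWKmW46Tpmh/a3pEnINsemaNe2WIUUempZ/f94/AkMv/7arF1xy2U5Y1r8BtMGF8nkVirdWQGVo37WlrQJEal1wBN6yvhWWmTY59nzU4eTp6uaKdW39gaHBakoFxSWhzL6Fw9qTGLgoLxZsOsi1OqOPgxbHii2rjQJG/rrdFizteQyAe+ZlolvWyMmSPVnuQVyuEupWiVFSgmJxwjXh7cnB8dYhzVnyDW7lXMNwhMNzSehKrq/bgwTDN7XAVKWolMIPd+Mf3p4bqw+Ly65qbhrckTx4iSm6VJyaOnYdwgqWCcoueqYiwiYerkY6kY3eGlqNyJs+GEXBjsvO5UyU6PQwx+PLTaEqSCYJsRDoWschVnnVDnM068aXOR66yOm14XR2TtbiMibW4hHqqZJCSjXyImnaSfpGhiJGlSpBwjivnpnMpbD8zL3qO7fTXe5rYQwCjXLvi0ZZ8U3WDsNeN5l+3u16gV45mChcsw99YbSYUUn8gcF0xWns+ZI5uooyAf2ttfGZr0DtpXEmypaLNY8e/XLdOwi1P/kizEV3C4o6p2lh0Y7ZqbyB168C9tnvNChJ/lcZWhZC6046bY5SqbJ2WWIhccIFZf3ZoknF5qqQNM2YpqKBakLNPW5R+ZDWn2QB2AI8Mg64d6vm3dmOyhv8Kf7qDfR+OMQIoyqZZTmhBx5xdNYlkn5JJSWdIh4BlXHlkfY9nsppASpFBRmIzhsNsZmMnPEgPGGpd4H3hdDzuz/zQOAAdgvqXsxI9Wg4sLpFp4INX343dn0hBTtcxzIxNaGg1VqdGUpmeoFaPlTTt0Oj7mej6iGzAdHnS47/pIGhiNXViU8VHiQBezP/P/+IgMwAvhpGqv2+PZMxtD3UsZ4nh+NPoeY700uj5vzj0SBwqal4sjf/Qu8JGiDE/gkpbem5acmZcz5acDkA+qtGdfxC53gBy0wA6UuowOU6Z1vXtj2fp0n3bh1cllfdlPvoAKxIIZkEtjEiHt9vt2nhnZC8/Z3lOZnJZj4ByaHpqoXp0N3fQYDkDGSsIcjMA7kYWHK09ImIbhqQAECoJdTyW8+/YM5spNroZmnT/2NH60uP5VGrJn31MmpxqdWyDY5CUeXWmmLKtS72ykwuSlNfOg2zXXV+z4ezcVy2ycZnz0er63TX/HqYZPIIb53KinjU5DVoMKVMhs41MaGc+haJjhquZfXi5JFvFcuPFo7NJpicTFx99mHa0WnGdetTXhyM5yZpnVdOW0RsniBqs9dbkYkq6JGAx1ofQ7tvqGFZkpJlqkll8q+nYfbqqZAgWPRYAZ0sCwIIrB7Gq5aHtLIBDZH1VZUN7flSw0/LNflNIHAsoRM9/2md4sl28zIu5P5c0f8JPNC19bW+ulH2xrVUAiBclpy3NvLrhuGiWYbBtr0qmEFoLuDBsZlepelWPoZFRkN9vc4XZRhBmRWF+obZbzZyKbry13rPmcaXJakUyIls4lW2zS/egaB8eLZIaVHAsk9GTtWCagT9Og72DMGWzNY1dQFqC1vXg3RR0nQgPPDHMsT3ZKKMv49qnNoFEN4gs3BOW25x+RI9rFm9u0gO8xcvcvrXPRF20aLaRh3XBwcTcgJG1QUmJs3txKF5b7+IUMVvzZJLCLENgInU88Z7Zst1yznXOnEFECUsbtvq2tUT5PwghTI4vVYJGkn9agKhycJh6R2NUpKVmhlx0YmSBkG1oRYt5RaFRfzgcVDojZ3dGUrhoHHFX4ubDoqrsOCX//M/uGaJDEwQv67bQ0eL6WoPivHvLuJRnYFs6bHVJYYNKXXBUYUA9ooo4QYGock1fcZ2Fm8LRXWutgdDDR4jJr9qMfIA+HxNZoNh6/c7rAREy4cqvl00jUC4uSXI+mZPX37jqUWbPqiVAaCQoLHvAxPHLKSl7nHCut9/NRly3dpTIjDM2SM9hPIJO2JqDLG9tQYhVqY0h/QDbcOvPkl2bw2m0dbyeYkJ1yTFJ42TBgMHjlZ73NoHu8OXEOiSJicidkr1gEkhGp4kEZ/8iphISxlenpcFGmTtLUlg5mXgoS9AfYHcu"/>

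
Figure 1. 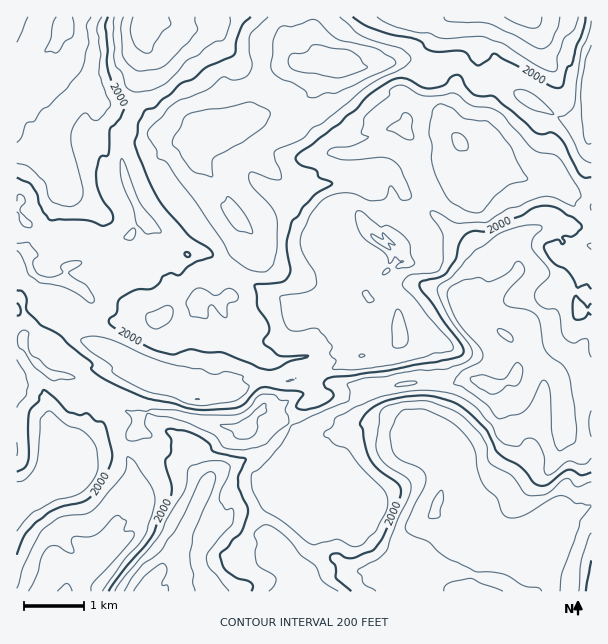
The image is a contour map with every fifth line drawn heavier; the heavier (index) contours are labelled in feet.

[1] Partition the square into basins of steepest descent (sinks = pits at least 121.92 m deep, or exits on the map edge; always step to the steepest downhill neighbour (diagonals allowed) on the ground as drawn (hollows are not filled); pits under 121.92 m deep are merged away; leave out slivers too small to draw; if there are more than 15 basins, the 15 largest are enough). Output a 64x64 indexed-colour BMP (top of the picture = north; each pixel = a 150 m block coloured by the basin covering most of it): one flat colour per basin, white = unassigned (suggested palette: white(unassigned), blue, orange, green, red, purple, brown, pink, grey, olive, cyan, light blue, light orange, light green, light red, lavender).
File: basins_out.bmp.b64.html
<image width="64" height="64" href="data:image/bmp;base64,Qk12CAAAAAAAAHYAAAAoAAAAQAAAAEAAAAABAAQAAAAAAAAIAAATCwAAEwsAABAAAAAAAAAA////ALR3HwAOf/8ALKAsACgn1gC9Z5QAS1aMAMJ34wB/f38AIr28AM++FwDox64AeLv/AIrfmACWmP8A1bDFACIiIkRERERERERERERERERDMzMzMzMzMzMzMzMzMzMzIiIiRERERERERERERERERDMzMzMzMzMzMzMzMzMzMzMiIiIiRERERERERERERERDMzMzMzMzMzMzMzMzMzMzMyIiIiIiRERERERERERERDMzMzMzMzMzMzMzMzMzMzMzIiIiIiJERERERERERERDMzMzMzMzMzMzMzMzMzMzMzMiIiIiIkRERERERERERDMzMzMzMzMzMzMzMzMzMzMzMyIiIiIiREREREREREREMzMzMzMzMzMzMzMzMzMzMzMzIiIiIiIkREREREREREQzMzMzMzMzMzMzMzMzMzMzMzMiIiIiIiJERERERERERDMzMzMzMzMzMzMzMzMzMzMzMyIiIiIiIiREREREREREQzMzMzMzMzMzMzMzMzMzMzMzIiIiIiIiJEREREREREREMzMzMzMzMzMzMzMzMzMzMzMiIiIiIiIkREREREREREQzMzMzMzMzMzMzMzMzMzMzMyIiIiIiIiRERERERERERDMzMzMzMzMzMzMzMzMzMzMzIiIiIiIiJEREREREREREMzMzMzMzMzMzMzMzMzMzMzMiIiIiIiIkRERERERERERDMzMzMzMzMzMzMzMzMzMzMyIiIiIiIkREREREREREREMzMzMzMzMzMzMzMzMzMzMzIiIiIiIiRERERERERERERDMzMzMzMzMzMzMzMzMzMyIiIiIiIiIkREREREREREREMzMzMzMzMzMzMzMzMzMyIiIiIiIiIiJEREREQRFERBETMzMzMzMzMzMzMzMzMzIiIiIiIiIiIUREQREREUQRERETMzMzMzMzMzMzMzMzMiIiIiIiIiIRERERERERERERERETMzMzMzMzMzMzMzMyIiIiIiIiEREREREREREREREREREzMzMzMzMzMzMzMzIiIiIiIiEREREREREREREREREREREzMzMzMzMzMzMzMiIiIiIhEREREREREREREREREREREREREzMTMRETMzMiIiIhERERERERERERERERERERERERERERERERERIzMyIiIhERERERERERERERERERERERERERERERERERIiMyIiIhEREREREREREREREREREREREREREREREREREiIiIiIiERERERERERERERERERERERERERERERERERESIiIiIiIRERERERERERERERERERERERERERERERERERIiIiIiIhERERERERERERERERERERERERERERERERERIiIiIiIiEREREREREREiERERERERERERERERERERERIiIiIiIiIRERERERERERIhEREREREREREREREREREREiIiIiIiIhERERERERERERESERERERERERERERERERERIiIiIiIhERERERERERERERIhEREREREREREREREREREiIiIiIREREREREREREREREiEREREREREREREREREREREiIiERERERERERERERERESIhERERERERERERERERERERIREREREREREREREREREREiIRERERERERERERERERERERERERERERERERERERERERIhERERERERERERERERERERERERERERERERERERERERESIRERERERERERERERERERERERERERERERERERERERERIRERERERERERERERERERERERERERERERERERERERERERERERERERERERERERERERERERERERERERERERERERESERERERERERERERERERERERERERERERERERERERERESIhERERERERERERERERERERERERERERERERERERERERIiIhERERERERERERERERERERERERERERERERERERERIiIiERERERERERERERERERERERERERERERERERERERIiIiIhEREREREREREREREREREREREREREREREREREREiIiIhEREREREREREREREREREREREREREREREREREREiIiIhEREREREREREREREREREREREREREREREREREREiIiIhERERERERERERERERERERERERERERERERERERERIiIhEREREREREREREREREREREREREREREREREREREiIiIhERERERERERERERERERERERERERERERERERERIiIiIRERERERERERERERERERERERERERERERERERERIiIiIiERERERERERERERERERERERERFVURERERERESIiIiIiIiIiIRERERERERERERERERERVVVRERERESIiIiIiIiIiIiIiIREREREREREREREREVVVVVERERESIiIiIiIiIiIiIiIiEREREREREREREREVVVVVUiEREiIiIiIiIiIiIiIiIiIhERERERERERERElVVVVVSIhEiIiIiIiIiIiIiIiIiIiEREREREREREVVVVVVVVVIiISIiIiIiIiIiIiIiIiIiIhEVURERFREVVVVVVVVVUiIiIiIiIiIiIiIiIiIiIiIlVVVVVVVVVVVVVVVVVVVSIiIiIiIiIiIiIiIiIiIiIlVVVVVVVVVVVVVVVVVVVVIiIiIiIiIiIiIiIiIiIiIiVVVVVVVVVVVVVVVVVVVVUiIiIiIiIiIiIiIiIiIiIiJVVVVVVVVVVVVVVVVVVVVSIiIiIiIiIiIiIiIiIiIiIlVVVVVVVVVVVVVVVVVVVV"/>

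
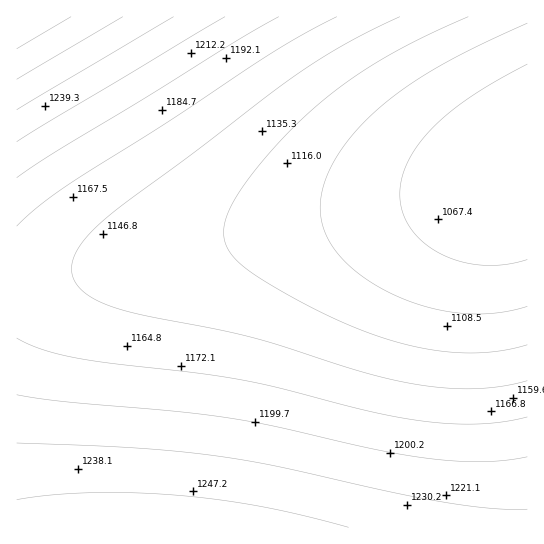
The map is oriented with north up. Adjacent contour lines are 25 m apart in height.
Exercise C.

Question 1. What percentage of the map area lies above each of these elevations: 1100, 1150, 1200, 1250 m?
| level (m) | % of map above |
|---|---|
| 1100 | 83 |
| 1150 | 55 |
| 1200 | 27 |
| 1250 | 6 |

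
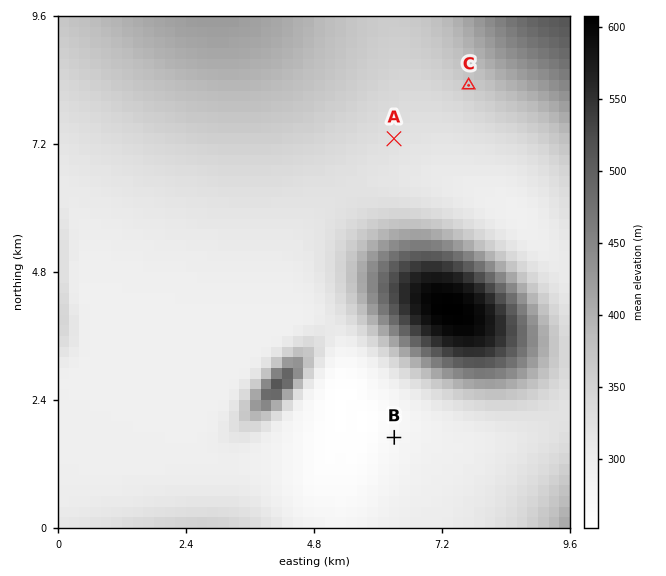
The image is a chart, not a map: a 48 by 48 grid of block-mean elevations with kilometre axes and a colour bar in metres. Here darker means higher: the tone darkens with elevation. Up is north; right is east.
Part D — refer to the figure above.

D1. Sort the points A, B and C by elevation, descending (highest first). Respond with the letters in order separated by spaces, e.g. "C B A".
C A B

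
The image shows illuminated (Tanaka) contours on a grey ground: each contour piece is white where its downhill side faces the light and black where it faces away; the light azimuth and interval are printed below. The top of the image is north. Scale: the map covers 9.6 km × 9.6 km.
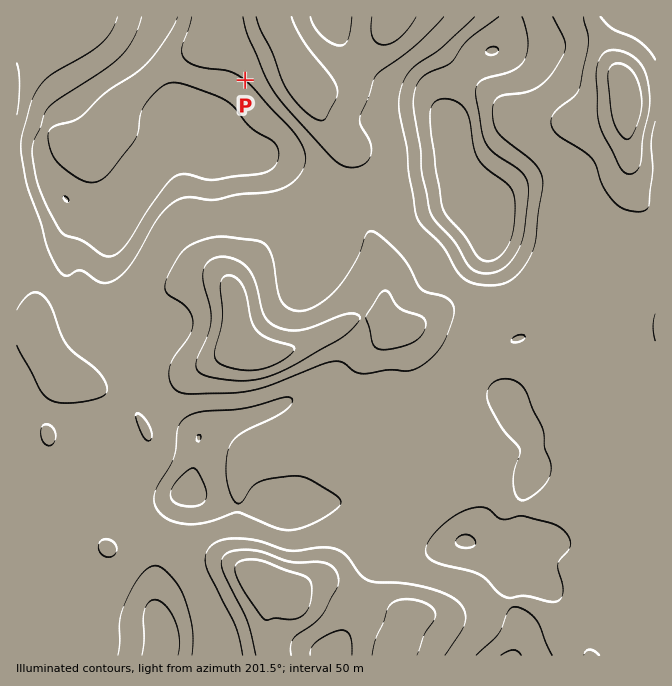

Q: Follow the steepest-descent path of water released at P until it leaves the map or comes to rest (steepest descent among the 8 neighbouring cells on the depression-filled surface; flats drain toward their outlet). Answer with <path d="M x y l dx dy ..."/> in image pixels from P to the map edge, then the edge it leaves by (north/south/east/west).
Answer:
<path d="M245 80l13-13 36 0 0-14-6-5-1-5-3-3-12-23"/>
exit: north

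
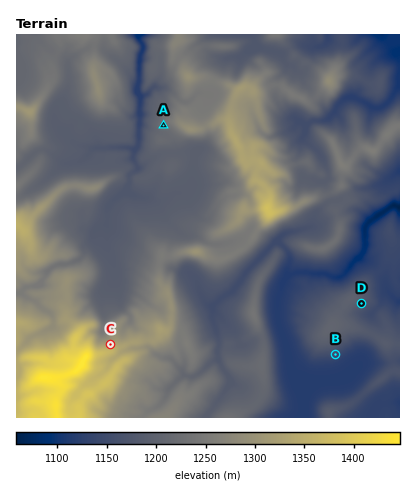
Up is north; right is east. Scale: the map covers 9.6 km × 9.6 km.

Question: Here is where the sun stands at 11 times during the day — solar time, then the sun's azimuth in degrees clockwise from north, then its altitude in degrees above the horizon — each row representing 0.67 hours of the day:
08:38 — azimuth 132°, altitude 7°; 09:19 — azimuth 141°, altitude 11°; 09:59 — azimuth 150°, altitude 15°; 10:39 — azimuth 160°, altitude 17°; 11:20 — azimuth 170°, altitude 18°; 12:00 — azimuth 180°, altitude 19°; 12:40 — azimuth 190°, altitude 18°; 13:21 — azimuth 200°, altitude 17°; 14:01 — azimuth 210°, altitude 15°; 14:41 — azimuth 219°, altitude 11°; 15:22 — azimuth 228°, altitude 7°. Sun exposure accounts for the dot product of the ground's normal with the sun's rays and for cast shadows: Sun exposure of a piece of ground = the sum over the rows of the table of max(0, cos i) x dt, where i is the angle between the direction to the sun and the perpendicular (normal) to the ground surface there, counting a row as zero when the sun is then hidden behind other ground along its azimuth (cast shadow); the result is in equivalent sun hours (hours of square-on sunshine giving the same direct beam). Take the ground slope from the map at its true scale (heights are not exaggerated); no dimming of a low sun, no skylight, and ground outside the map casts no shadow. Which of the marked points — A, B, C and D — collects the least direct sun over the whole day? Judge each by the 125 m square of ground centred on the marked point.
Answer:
C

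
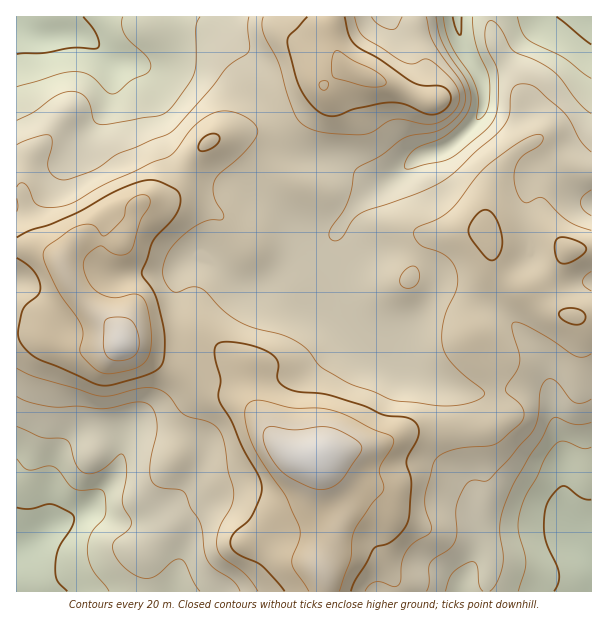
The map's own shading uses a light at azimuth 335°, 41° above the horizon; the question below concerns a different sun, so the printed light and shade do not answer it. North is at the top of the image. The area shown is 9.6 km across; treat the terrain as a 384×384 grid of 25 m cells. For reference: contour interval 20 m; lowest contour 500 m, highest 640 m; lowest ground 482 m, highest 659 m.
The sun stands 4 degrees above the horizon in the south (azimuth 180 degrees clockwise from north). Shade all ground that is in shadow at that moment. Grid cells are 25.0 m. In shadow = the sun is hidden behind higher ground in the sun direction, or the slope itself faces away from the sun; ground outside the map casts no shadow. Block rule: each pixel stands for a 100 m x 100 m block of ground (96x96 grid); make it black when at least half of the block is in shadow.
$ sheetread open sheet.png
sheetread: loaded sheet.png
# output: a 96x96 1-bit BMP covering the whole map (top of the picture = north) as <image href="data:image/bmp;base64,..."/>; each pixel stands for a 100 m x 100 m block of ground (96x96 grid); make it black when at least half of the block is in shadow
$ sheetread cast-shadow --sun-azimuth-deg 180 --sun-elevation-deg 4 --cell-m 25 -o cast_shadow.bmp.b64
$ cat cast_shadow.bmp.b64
<image width="96" height="96" href="data:image/bmp;base64,Qk2+BAAAAAAAAD4AAAAoAAAAYAAAAGAAAAABAAEAAAAAAIAEAAATCwAAEwsAAAIAAAAAAAAA////AAAAAAAAAAAAAAAAAAAAAAAAAAAAAAAAAAAAAAAAAAAAAAAAAAAAAAAAAAAAAAAAAAAAAAAAAAAAAAAAAAAAAAAAAAAAAAAAAAAAAAAAAAAAAAAAAAAAAAAAAAAAAAAAAAAAAAAAAAAAAAAAAAAAAAAAAAAAAAAAAAAAAAAAAAAAAAAAAAAAAAAAAAAAAAAAAAAAAAAAAAAAAAAAAAAAAAAAAAAAAAAAAAAAAAAAAAAAAAAAAAAAAAAAAAAAAAAAAAAAAAAAAAAAAAAAAAAAAAAAAAAAAAAAAAAAAAAAAAAAAAAAAAAAAAAAAAAAAAAAAAAAAAAAAAAAAAAAAAAAAAAAAAAAAAAAAAAAAAAAAAAAAAAAAAAAAAAAAAAAAAAAAAAAAAAAAAAAAAAAAAAAAAAAAAAAAAAAAAAAAAAAAAAAAAAAAAAAAAAAAAAAAAAAAAAAAAAAAAAAAAAAAgAAAAAAAAAAAAA/g4AAAAAAAAAAAAf/g+AAAAAAAAAAAD//w+AAAAAAAAAAAD//48AAAAAAAAAAAAP/4YAAAAAAAAAAAAD/gAAAAAAAAAAAAAAfAAAAAAAAAAAAAAAAAAAAAAAAAAAAAAAAAAAAAAAAAAAAAAAAAAAAAAAAAAAAAAAAAAAAAAAAAAAAAAAAAAAAAAAAAAAAAAAAAAAAAAAAAAAAAAAAAAAAAAAAAAAAAAAAAAAAAAAAAAAAAAAAAAAAAAAAAAAAAAAAAAAAAAAAAAAAAAAAAAAAAAAAAAAAAAAAAAAAAAAAAAAAAAAAAAAAAAAAAAAAAAAAAAAAAAAAAAAAAAAAAAAAAAAAAAAAAAAAAAAAAAAAAAAAAAAAAAAAAAAAAAAAAAAAAAAAAAAAAAAAAAAAAAAAAAAAAAAAAAAAAAAAAAAAAAAAAAAAAAAAAAAAAAAAAAAAAAAAAAAAAAAAAAAAAAAAAAAAAAAAAAAAAAAAAA8HAAAAAAAAAAAAAA8P4AAAAAAAAAAAAA8P8AAAAAAAAAAAAA8H+AAAAAAAAAAAAAcD/AAAAAAAAAAAAAAD/wAAAAAAAAAAAAAB//AAAAAAAAAAAAAB//4AAAAAAAAAAAAA//8AAAAAAAAAAAAAP/8AAAAAAAAAAAAAD/4AAAAAAAcAAAAAA/4AAAAAAAfAAAAAAP4AAAAAAAfwAAAAADwAAAAAAAH4AAAAABwAAAAAAAB+AAAAAAgAAAAAAAA+AAAAAAAAAAAAAAAfAAAAAAACAAAAAAAfAAAAAAADAAAAAAAPAAAAAAACAAAAAAAGAAAAAAAAAAAAAAACAAAAAAAAAAAAAAAAAAAAAAAAAAAAAAAAAAAAAAAAAAAAAAAAAAAAAAAAAAAAAADwAAAAAAAAAAAAAOHwAAAAAAAAAAAAB8HwAAAAAAAAAAAAD8PwAYAAAAAAAAAAP8PwB4AAAAAAAAAA/4PgB4AAAAAAAAAA/4PgBwAAAAAAAAAA/wPgBwAAAAAAAAAA/gPgAAAAAAAAAAAAfAHAAAAAAAAAAAAAfAHAAAAAAAAAAAAAOAHAAAA="/>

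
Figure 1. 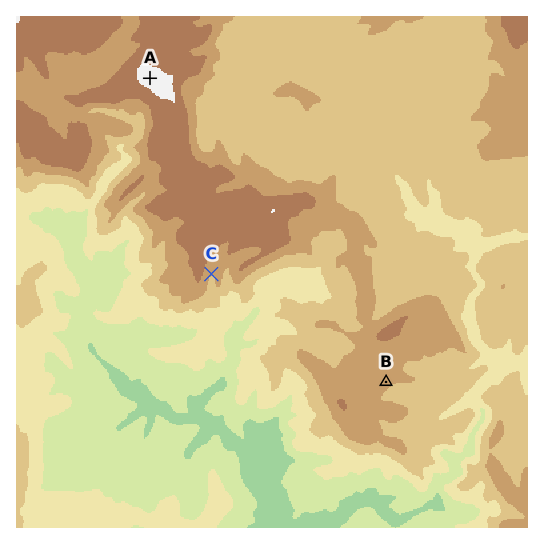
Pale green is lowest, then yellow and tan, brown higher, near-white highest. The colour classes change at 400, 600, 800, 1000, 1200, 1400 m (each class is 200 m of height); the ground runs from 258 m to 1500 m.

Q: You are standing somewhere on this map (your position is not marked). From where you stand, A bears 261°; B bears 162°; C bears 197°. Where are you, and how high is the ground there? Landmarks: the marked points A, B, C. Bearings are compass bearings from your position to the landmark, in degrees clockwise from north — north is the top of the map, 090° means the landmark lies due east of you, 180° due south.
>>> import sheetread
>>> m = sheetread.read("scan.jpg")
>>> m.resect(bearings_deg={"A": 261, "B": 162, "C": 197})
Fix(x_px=279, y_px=57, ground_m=960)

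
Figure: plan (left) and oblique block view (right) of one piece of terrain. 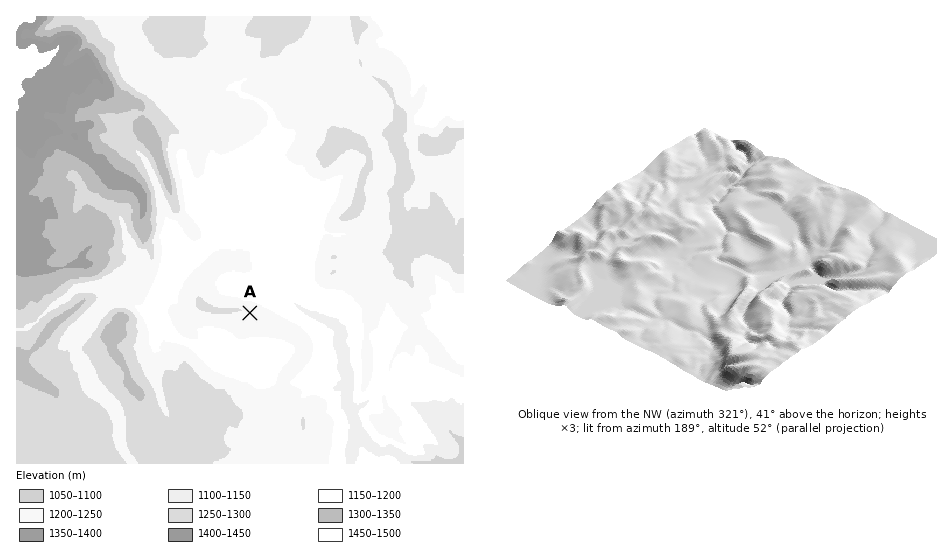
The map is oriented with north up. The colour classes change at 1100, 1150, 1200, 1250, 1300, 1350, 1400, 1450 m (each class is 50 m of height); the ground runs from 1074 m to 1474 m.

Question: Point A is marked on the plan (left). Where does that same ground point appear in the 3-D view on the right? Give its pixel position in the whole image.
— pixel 754 231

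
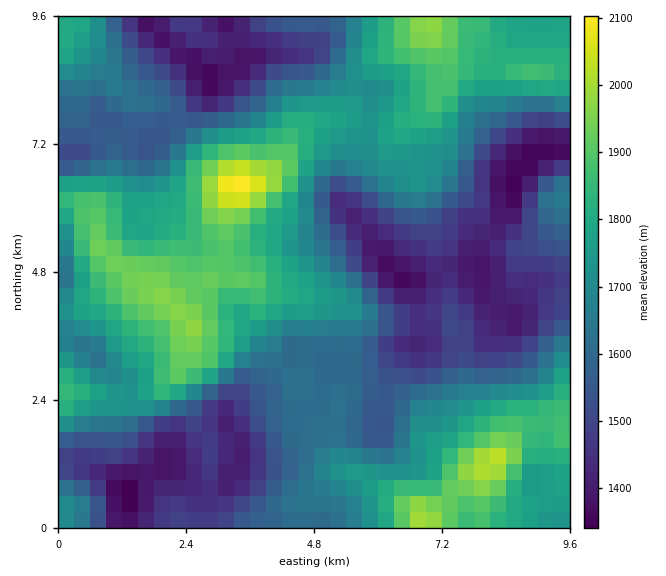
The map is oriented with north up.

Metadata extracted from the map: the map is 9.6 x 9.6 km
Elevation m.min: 1320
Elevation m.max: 2120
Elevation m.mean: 1660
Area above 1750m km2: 32.6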